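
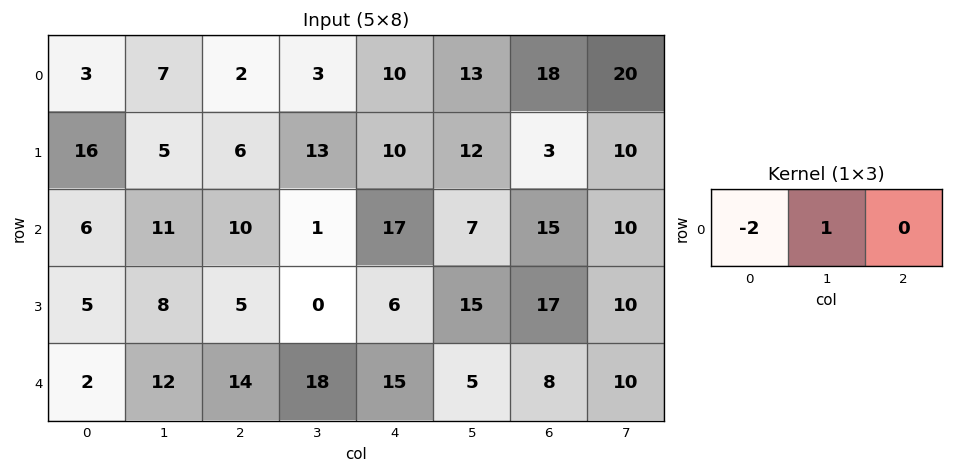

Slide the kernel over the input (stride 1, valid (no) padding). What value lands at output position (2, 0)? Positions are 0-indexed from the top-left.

-1

The receptive field on the input at this output position is [6 11 10]. Elementwise product with the kernel and sum: 6·-2 + 11·1.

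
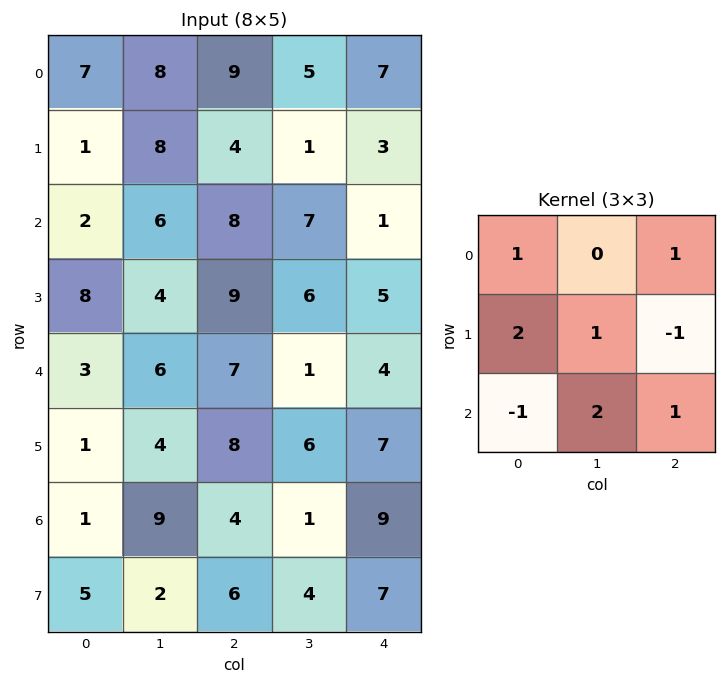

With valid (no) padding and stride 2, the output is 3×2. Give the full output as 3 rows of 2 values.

Output[0,0]: The receptive field on the input at this output position is [7 8 9 / 1 8 4 / 2 6 8]. Elementwise product with the kernel and sum: 7·1 + 9·1 + 1·2 + 8·1 + 4·-1 + 2·-1 + 6·2 + 8·1.
Output[0,1]: The receptive field on the input at this output position is [9 5 7 / 4 1 3 / 8 7 1]. Elementwise product with the kernel and sum: 9·1 + 7·1 + 4·2 + 1·1 + 3·-1 + 8·-1 + 7·2 + 1·1.

40 29
37 27
29 33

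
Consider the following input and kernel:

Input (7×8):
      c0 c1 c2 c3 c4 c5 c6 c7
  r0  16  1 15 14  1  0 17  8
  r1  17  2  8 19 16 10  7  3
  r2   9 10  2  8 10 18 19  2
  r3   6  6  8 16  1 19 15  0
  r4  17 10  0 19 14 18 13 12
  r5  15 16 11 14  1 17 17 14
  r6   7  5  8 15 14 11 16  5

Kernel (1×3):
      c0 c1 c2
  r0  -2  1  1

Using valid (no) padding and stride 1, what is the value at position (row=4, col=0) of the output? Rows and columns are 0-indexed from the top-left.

-24

The receptive field on the input at this output position is [17 10 0]. Elementwise product with the kernel and sum: 17·-2 + 10·1 + 0·1.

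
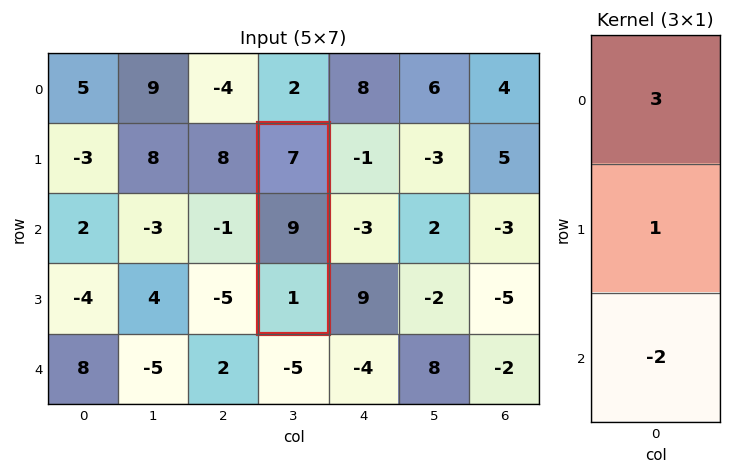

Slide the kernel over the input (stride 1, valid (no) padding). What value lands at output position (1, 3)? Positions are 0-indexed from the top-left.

The receptive field on the input at this output position is [7 / 9 / 1]. Elementwise product with the kernel and sum: 7·3 + 9·1 + 1·-2.

28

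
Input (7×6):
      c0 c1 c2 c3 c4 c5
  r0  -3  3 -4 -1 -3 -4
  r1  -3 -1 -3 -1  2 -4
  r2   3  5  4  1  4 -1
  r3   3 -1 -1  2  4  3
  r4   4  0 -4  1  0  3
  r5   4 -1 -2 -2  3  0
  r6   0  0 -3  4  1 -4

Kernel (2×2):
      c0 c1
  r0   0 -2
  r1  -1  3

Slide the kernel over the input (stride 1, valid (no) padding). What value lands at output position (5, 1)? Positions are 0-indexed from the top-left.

The receptive field on the input at this output position is [-1 -2 / 0 -3]. Elementwise product with the kernel and sum: -2·-2 + 0·-1 + -3·3.

-5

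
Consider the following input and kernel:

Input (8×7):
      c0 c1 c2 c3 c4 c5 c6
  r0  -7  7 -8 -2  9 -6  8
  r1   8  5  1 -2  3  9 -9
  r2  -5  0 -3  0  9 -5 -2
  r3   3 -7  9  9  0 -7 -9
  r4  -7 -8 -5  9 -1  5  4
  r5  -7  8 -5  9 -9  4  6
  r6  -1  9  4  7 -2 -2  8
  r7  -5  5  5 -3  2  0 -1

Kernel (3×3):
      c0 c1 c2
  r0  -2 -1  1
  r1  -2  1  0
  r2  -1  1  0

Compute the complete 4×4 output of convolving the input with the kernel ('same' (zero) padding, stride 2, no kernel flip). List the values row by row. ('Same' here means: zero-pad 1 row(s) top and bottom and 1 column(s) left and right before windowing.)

1 -26 18 2
-5 0 10 -3
-24 12 -62 19
9 -16 -16 -3

Output[0,0]: The receptive field on the zero-padded input at this output position is [0 0 0 / 0 -7 7 / 0 8 5]. Elementwise product with the kernel and sum: 0·-2 + 0·-1 + 0·1 + 0·-2 + -7·1 + 0·-1 + 8·1.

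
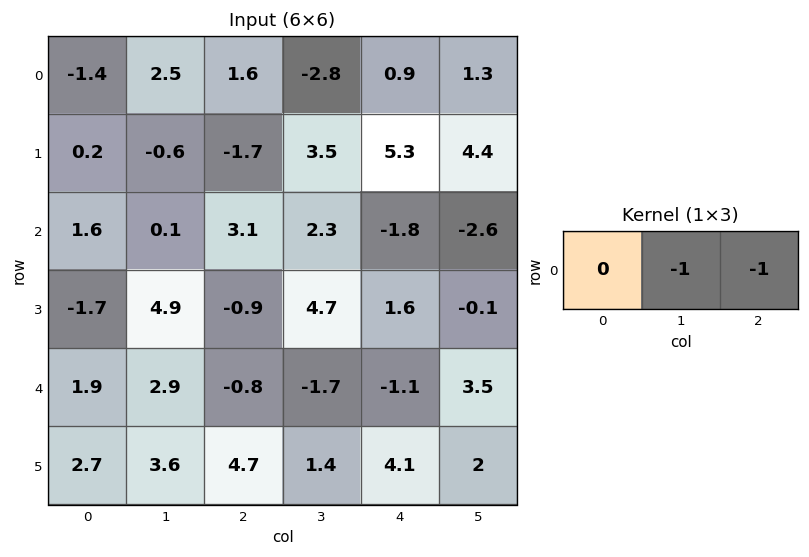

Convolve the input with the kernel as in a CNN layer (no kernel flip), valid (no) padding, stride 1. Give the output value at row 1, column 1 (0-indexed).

The receptive field on the input at this output position is [-0.6 -1.7 3.5]. Elementwise product with the kernel and sum: -1.7·-1 + 3.5·-1.

-1.8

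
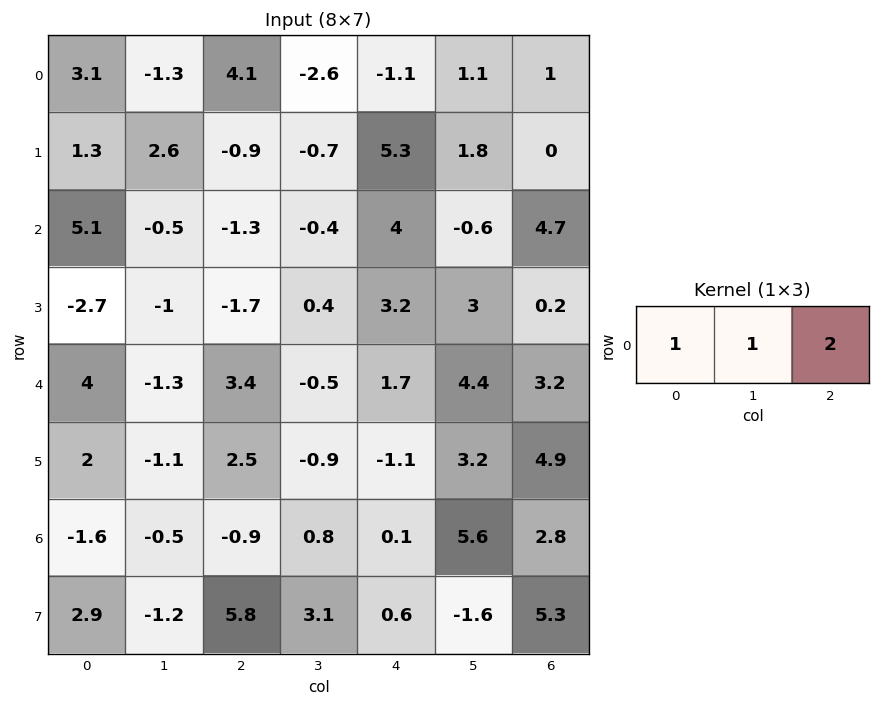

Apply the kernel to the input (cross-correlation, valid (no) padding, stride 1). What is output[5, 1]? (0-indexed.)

The receptive field on the input at this output position is [-1.1 2.5 -0.9]. Elementwise product with the kernel and sum: -1.1·1 + 2.5·1 + -0.9·2.

-0.4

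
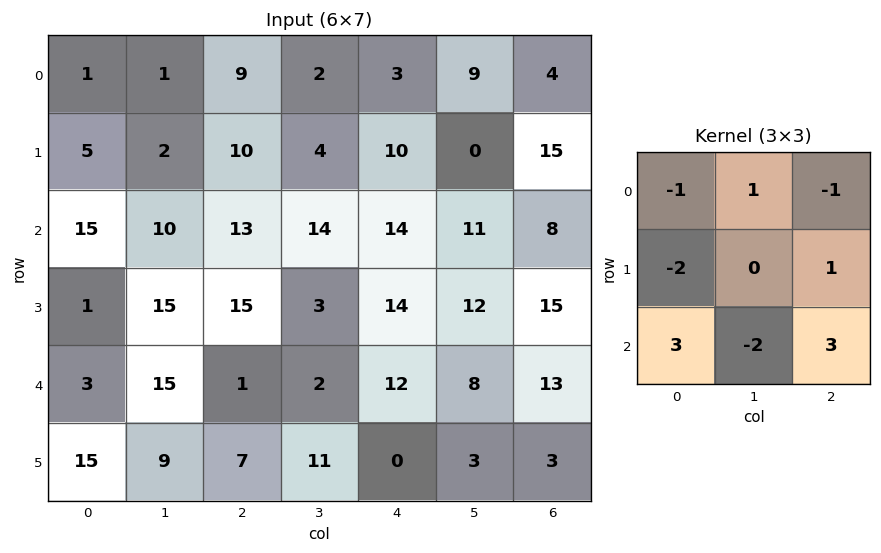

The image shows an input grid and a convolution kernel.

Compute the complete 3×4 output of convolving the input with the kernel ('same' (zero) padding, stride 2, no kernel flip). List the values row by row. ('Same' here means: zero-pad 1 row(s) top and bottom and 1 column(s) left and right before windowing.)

-3 -2 -3 -48
56 22 6 -1
-2 15 45 -10

Output[0,0]: The receptive field on the zero-padded input at this output position is [0 0 0 / 0 1 1 / 0 5 2]. Elementwise product with the kernel and sum: 0·-1 + 0·1 + 0·-1 + 0·-2 + 1·1 + 0·3 + 5·-2 + 2·3.
Output[0,1]: The receptive field on the zero-padded input at this output position is [0 0 0 / 1 9 2 / 2 10 4]. Elementwise product with the kernel and sum: 0·-1 + 0·1 + 0·-1 + 1·-2 + 2·1 + 2·3 + 10·-2 + 4·3.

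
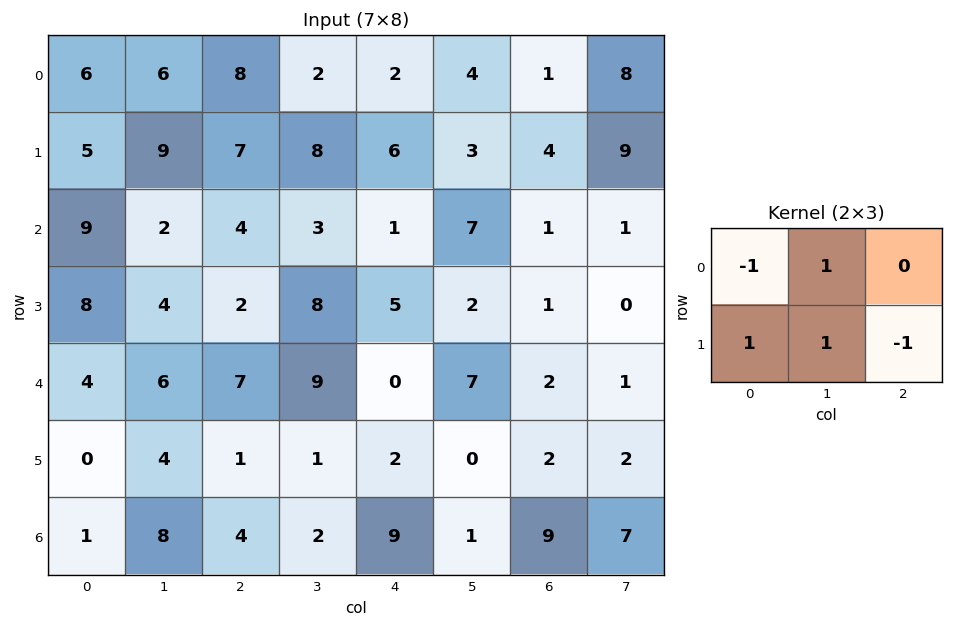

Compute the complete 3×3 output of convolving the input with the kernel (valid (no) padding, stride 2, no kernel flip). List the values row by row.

Output[0,0]: The receptive field on the input at this output position is [6 6 8 / 5 9 7]. Elementwise product with the kernel and sum: 6·-1 + 6·1 + 5·1 + 9·1 + 7·-1.

7 3 7
3 4 12
5 2 7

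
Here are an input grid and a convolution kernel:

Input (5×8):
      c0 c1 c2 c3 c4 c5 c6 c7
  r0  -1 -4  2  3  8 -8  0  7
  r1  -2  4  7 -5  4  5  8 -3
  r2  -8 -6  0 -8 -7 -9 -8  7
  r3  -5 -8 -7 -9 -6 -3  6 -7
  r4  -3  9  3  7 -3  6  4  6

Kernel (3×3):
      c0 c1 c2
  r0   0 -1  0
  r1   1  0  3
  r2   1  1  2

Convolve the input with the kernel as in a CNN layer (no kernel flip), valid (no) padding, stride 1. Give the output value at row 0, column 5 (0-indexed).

-7

The receptive field on the input at this output position is [-8 0 7 / 5 8 -3 / -9 -8 7]. Elementwise product with the kernel and sum: 0·-1 + 5·1 + -3·3 + -9·1 + -8·1 + 7·2.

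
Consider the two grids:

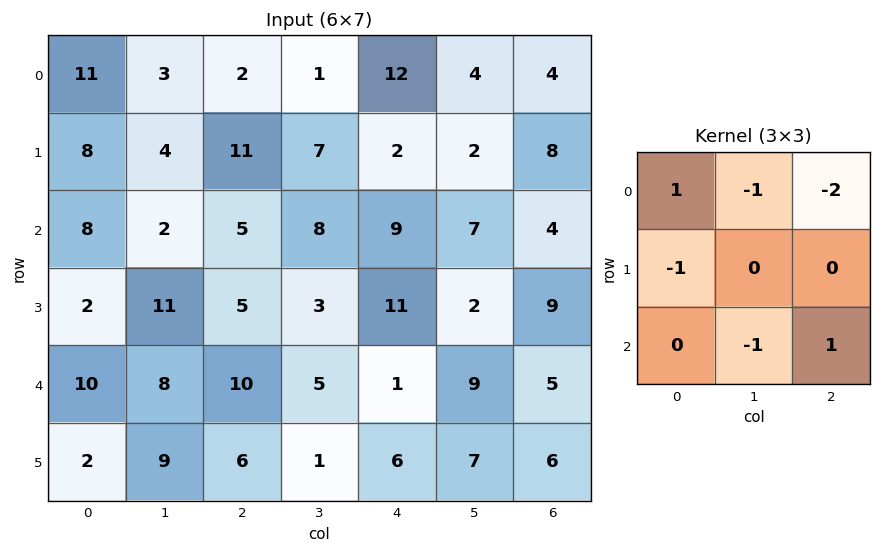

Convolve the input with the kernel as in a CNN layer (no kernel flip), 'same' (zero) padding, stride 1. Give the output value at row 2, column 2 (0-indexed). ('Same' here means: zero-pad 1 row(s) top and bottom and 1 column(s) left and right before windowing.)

The receptive field on the zero-padded input at this output position is [4 11 7 / 2 5 8 / 11 5 3]. Elementwise product with the kernel and sum: 4·1 + 11·-1 + 7·-2 + 2·-1 + 5·-1 + 3·1.

-25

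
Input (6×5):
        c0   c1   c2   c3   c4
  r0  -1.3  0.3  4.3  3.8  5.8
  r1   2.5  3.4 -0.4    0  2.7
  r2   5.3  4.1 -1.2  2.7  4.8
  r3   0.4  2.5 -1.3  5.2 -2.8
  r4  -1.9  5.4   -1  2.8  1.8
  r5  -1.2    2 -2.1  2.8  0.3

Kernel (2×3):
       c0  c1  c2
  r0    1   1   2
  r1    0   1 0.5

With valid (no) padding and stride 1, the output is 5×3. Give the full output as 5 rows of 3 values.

Output[0,0]: The receptive field on the input at this output position is [-1.3 0.3 4.3 / 2.5 3.4 -0.4]. Elementwise product with the kernel and sum: -1.3·1 + 0.3·1 + 4.3·2 + 3.4·1 + -0.4·0.5.

10.8 11.8 21.05
8.6 3.15 10.1
8.85 9.6 14.9
5.2 12 2
2.45 9.3 8.35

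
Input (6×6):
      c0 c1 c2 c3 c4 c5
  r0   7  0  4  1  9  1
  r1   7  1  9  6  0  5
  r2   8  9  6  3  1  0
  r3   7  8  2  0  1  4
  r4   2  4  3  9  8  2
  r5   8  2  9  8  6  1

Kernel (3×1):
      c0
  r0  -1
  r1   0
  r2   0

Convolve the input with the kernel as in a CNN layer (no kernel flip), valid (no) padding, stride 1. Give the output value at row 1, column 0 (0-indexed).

The receptive field on the input at this output position is [7 / 8 / 7]. Elementwise product with the kernel and sum: 7·-1.

-7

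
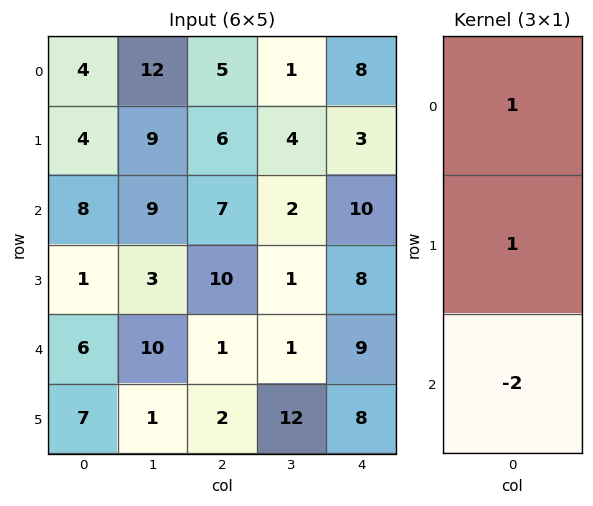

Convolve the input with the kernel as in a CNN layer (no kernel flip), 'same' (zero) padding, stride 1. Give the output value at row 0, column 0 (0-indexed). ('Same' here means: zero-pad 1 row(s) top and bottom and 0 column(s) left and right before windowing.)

-4

The receptive field on the zero-padded input at this output position is [0 / 4 / 4]. Elementwise product with the kernel and sum: 0·1 + 4·1 + 4·-2.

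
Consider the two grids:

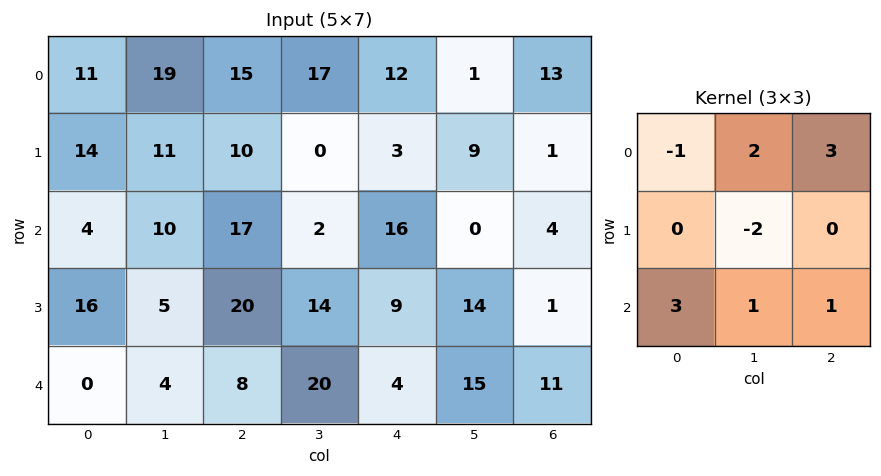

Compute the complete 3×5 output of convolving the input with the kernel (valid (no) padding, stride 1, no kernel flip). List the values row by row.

Output[0,0]: The receptive field on the input at this output position is [11 19 15 / 14 11 10 / 4 10 17]. Elementwise product with the kernel and sum: 11·-1 + 19·2 + 15·3 + 11·-2 + 4·3 + 10·1 + 17·1.

89 91 124 26 63
91 24 78 66 60
69 30 55 91 6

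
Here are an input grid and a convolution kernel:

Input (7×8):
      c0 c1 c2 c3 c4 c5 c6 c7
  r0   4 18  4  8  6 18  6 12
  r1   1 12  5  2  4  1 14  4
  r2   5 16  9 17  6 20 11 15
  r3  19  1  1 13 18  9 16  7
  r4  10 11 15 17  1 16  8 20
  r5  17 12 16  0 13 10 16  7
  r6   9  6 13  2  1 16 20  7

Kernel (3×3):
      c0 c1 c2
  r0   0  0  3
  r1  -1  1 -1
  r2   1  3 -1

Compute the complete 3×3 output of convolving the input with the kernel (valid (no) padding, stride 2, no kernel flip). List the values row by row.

Output[0,0]: The receptive field on the input at this output position is [4 18 4 / 1 12 5 / 5 16 9]. Elementwise product with the kernel and sum: 4·3 + 1·-1 + 12·1 + 5·-1 + 5·1 + 16·3 + 9·-1.

62 65 56
36 77 49
38 -8 34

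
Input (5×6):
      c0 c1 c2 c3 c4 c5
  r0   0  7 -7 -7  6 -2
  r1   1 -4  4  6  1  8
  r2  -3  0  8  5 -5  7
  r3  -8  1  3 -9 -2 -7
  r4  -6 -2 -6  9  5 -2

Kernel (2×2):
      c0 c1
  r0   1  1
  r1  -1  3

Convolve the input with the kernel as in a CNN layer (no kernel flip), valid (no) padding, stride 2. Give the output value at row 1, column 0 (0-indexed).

The receptive field on the input at this output position is [-3 0 / -8 1]. Elementwise product with the kernel and sum: -3·1 + 0·1 + -8·-1 + 1·3.

8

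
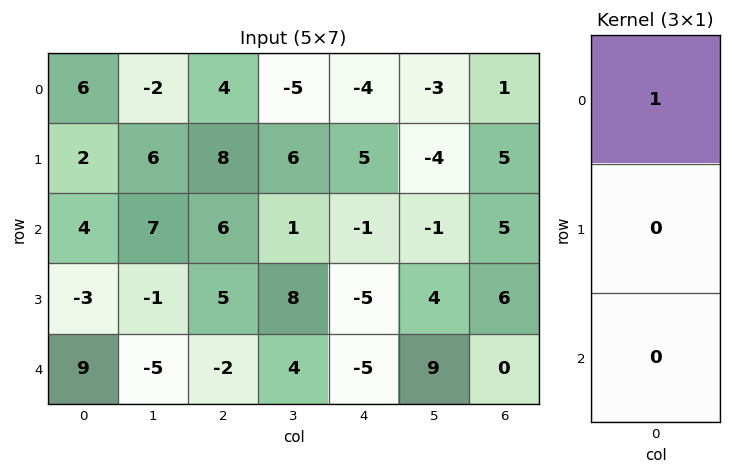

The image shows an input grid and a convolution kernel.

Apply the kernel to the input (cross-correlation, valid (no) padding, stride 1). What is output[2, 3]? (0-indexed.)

The receptive field on the input at this output position is [1 / 8 / 4]. Elementwise product with the kernel and sum: 1·1.

1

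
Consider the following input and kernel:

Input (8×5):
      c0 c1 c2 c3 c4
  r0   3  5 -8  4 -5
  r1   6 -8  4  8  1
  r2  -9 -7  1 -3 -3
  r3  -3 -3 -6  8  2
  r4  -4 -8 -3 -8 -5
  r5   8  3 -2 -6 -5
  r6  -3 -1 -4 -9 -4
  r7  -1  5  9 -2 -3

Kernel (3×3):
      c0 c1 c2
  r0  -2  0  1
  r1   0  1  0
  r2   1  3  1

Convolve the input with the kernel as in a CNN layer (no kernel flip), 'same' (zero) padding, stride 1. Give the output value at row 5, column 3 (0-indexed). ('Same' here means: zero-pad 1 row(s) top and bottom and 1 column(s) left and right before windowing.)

-40

The receptive field on the zero-padded input at this output position is [-3 -8 -5 / -2 -6 -5 / -4 -9 -4]. Elementwise product with the kernel and sum: -3·-2 + -5·1 + -6·1 + -4·1 + -9·3 + -4·1.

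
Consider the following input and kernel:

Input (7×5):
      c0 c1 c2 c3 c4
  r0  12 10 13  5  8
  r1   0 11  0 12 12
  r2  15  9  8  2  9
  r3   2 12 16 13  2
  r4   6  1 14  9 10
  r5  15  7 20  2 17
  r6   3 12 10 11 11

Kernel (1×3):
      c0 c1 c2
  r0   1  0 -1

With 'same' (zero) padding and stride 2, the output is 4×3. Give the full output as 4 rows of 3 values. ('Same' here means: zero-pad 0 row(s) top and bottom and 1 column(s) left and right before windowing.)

Output[0,0]: The receptive field on the zero-padded input at this output position is [0 12 10]. Elementwise product with the kernel and sum: 0·1 + 10·-1.
Output[0,1]: The receptive field on the zero-padded input at this output position is [10 13 5]. Elementwise product with the kernel and sum: 10·1 + 5·-1.

-10 5 5
-9 7 2
-1 -8 9
-12 1 11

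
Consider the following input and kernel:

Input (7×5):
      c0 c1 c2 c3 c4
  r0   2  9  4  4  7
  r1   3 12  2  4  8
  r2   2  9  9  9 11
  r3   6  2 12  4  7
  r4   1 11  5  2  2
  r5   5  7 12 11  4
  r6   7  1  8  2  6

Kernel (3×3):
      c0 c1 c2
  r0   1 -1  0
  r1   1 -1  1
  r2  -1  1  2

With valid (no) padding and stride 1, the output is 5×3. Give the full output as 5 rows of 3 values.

Output[0,0]: The receptive field on the input at this output position is [2 9 4 / 3 12 2 / 2 9 9]. Elementwise product with the kernel and sum: 2·1 + 9·-1 + 3·1 + 12·-1 + 2·1 + 2·-1 + 9·1 + 9·2.
Output[0,1]: The receptive field on the input at this output position is [9 4 4 / 12 2 4 / 9 9 9]. Elementwise product with the kernel and sum: 9·1 + 4·-1 + 12·1 + 2·-1 + 4·1 + 9·-1 + 9·1 + 9·2.

11 37 28
13 37 15
29 -8 16
25 25 20
10 23 14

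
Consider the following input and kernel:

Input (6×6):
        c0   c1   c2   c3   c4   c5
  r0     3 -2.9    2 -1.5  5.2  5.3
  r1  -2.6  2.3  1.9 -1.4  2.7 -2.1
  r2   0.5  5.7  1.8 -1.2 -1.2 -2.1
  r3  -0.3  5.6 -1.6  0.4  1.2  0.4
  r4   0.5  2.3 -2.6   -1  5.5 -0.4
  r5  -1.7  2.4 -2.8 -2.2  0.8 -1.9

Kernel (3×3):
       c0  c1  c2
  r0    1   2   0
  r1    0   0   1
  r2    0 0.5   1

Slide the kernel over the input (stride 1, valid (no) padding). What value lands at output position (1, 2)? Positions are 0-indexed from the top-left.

-0.7

The receptive field on the input at this output position is [1.9 -1.4 2.7 / 1.8 -1.2 -1.2 / -1.6 0.4 1.2]. Elementwise product with the kernel and sum: 1.9·1 + -1.4·2 + -1.2·1 + 0.4·0.5 + 1.2·1.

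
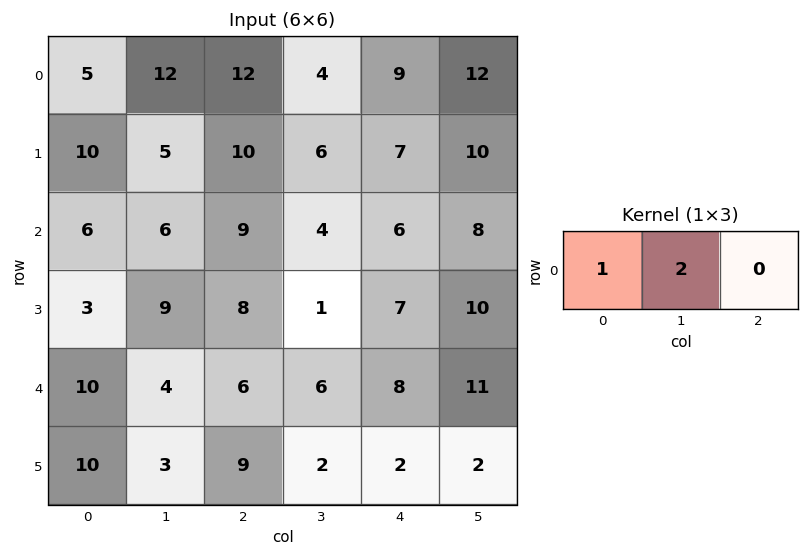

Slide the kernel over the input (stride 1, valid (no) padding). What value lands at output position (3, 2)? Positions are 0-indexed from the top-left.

10

The receptive field on the input at this output position is [8 1 7]. Elementwise product with the kernel and sum: 8·1 + 1·2.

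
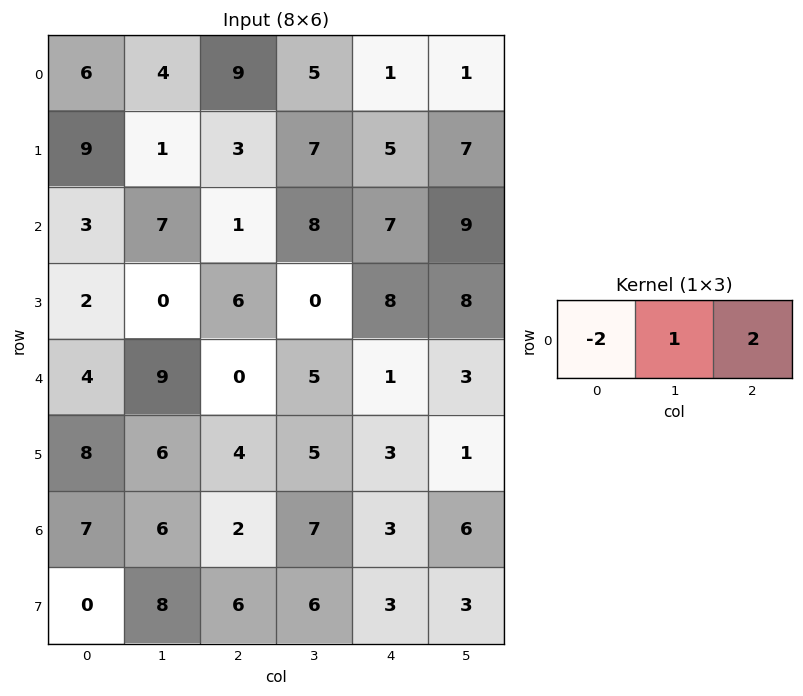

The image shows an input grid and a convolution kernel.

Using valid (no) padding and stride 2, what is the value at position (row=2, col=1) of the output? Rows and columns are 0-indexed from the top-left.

7

The receptive field on the input at this output position is [0 5 1]. Elementwise product with the kernel and sum: 0·-2 + 5·1 + 1·2.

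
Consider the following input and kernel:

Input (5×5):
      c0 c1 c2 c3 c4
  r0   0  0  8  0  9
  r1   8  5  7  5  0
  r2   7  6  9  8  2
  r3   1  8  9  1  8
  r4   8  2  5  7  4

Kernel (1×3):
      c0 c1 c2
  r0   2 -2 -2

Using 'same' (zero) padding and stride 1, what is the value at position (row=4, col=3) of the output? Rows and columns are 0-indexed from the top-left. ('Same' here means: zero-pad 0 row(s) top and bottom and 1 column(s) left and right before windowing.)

-12

The receptive field on the zero-padded input at this output position is [5 7 4]. Elementwise product with the kernel and sum: 5·2 + 7·-2 + 4·-2.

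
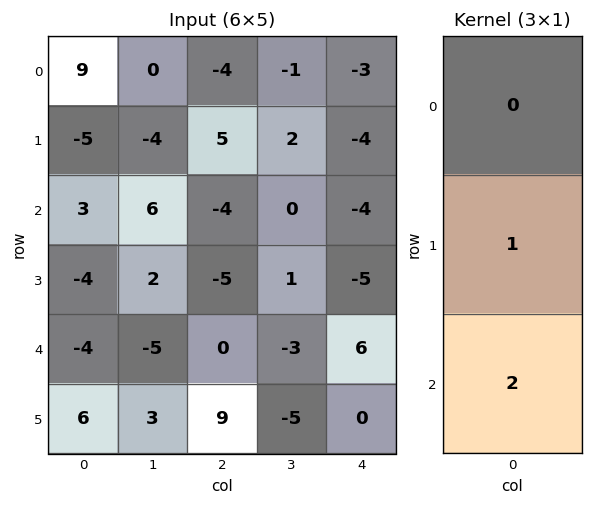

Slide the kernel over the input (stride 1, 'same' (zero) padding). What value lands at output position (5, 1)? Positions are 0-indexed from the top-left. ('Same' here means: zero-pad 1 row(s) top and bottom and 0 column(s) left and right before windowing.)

The receptive field on the zero-padded input at this output position is [-5 / 3 / 0]. Elementwise product with the kernel and sum: 3·1 + 0·2.

3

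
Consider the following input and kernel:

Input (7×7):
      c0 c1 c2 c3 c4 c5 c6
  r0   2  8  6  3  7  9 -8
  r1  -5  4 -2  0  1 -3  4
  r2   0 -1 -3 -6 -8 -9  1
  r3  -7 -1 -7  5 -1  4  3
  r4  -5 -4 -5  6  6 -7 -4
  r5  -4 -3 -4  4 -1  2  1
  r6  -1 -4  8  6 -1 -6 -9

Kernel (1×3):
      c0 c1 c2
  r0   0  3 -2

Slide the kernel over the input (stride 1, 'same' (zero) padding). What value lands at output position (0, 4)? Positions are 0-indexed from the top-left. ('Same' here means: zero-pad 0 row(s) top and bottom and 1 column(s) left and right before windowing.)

3

The receptive field on the zero-padded input at this output position is [3 7 9]. Elementwise product with the kernel and sum: 7·3 + 9·-2.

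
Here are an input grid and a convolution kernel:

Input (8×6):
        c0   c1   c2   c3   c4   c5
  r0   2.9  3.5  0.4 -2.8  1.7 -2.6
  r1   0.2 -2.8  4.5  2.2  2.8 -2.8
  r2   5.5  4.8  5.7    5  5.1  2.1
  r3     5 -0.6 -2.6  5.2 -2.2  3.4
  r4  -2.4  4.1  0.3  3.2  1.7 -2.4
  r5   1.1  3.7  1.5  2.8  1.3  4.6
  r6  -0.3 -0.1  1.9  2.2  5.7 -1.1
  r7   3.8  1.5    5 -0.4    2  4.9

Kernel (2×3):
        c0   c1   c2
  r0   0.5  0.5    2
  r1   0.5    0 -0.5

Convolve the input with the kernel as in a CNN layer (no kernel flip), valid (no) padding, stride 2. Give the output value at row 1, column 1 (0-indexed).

15.35

The receptive field on the input at this output position is [5.7 5 5.1 / -2.6 5.2 -2.2]. Elementwise product with the kernel and sum: 5.7·0.5 + 5·0.5 + 5.1·2 + -2.6·0.5 + -2.2·-0.5.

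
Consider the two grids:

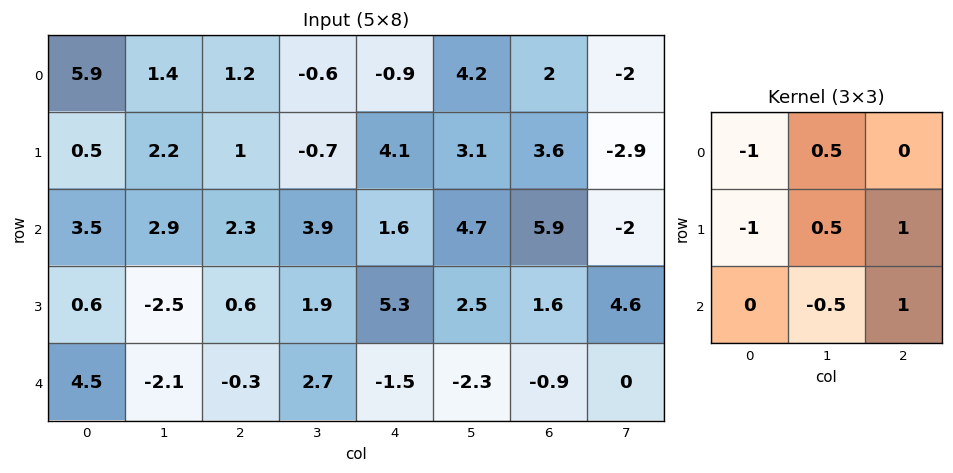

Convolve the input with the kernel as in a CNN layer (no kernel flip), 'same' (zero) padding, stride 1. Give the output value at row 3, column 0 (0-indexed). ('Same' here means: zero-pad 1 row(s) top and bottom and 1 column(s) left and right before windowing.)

The receptive field on the zero-padded input at this output position is [0 3.5 2.9 / 0 0.6 -2.5 / 0 4.5 -2.1]. Elementwise product with the kernel and sum: 0·-1 + 3.5·0.5 + 0·-1 + 0.6·0.5 + -2.5·1 + 4.5·-0.5 + -2.1·1.

-4.8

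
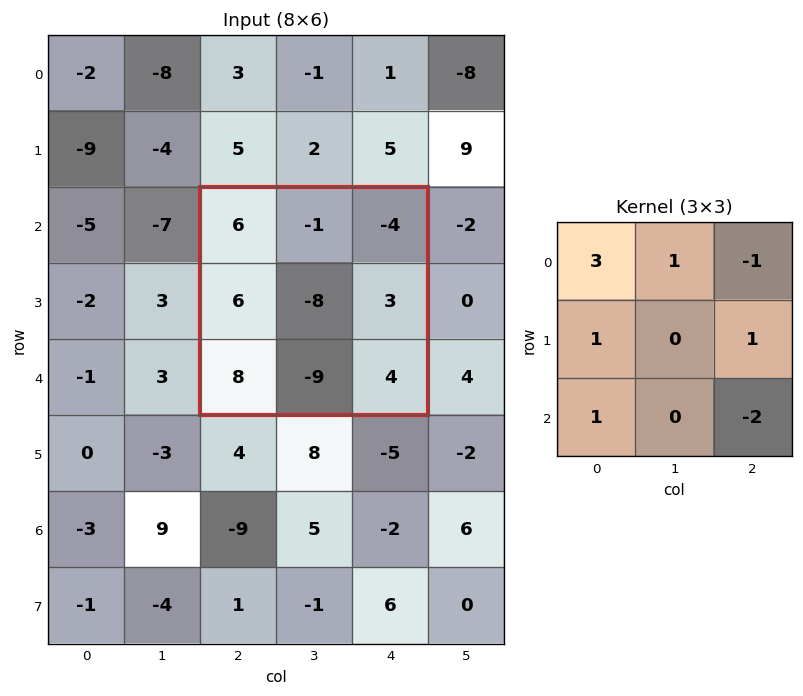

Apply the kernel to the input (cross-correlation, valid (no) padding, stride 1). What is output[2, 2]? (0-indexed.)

30

The receptive field on the input at this output position is [6 -1 -4 / 6 -8 3 / 8 -9 4]. Elementwise product with the kernel and sum: 6·3 + -1·1 + -4·-1 + 6·1 + 3·1 + 8·1 + 4·-2.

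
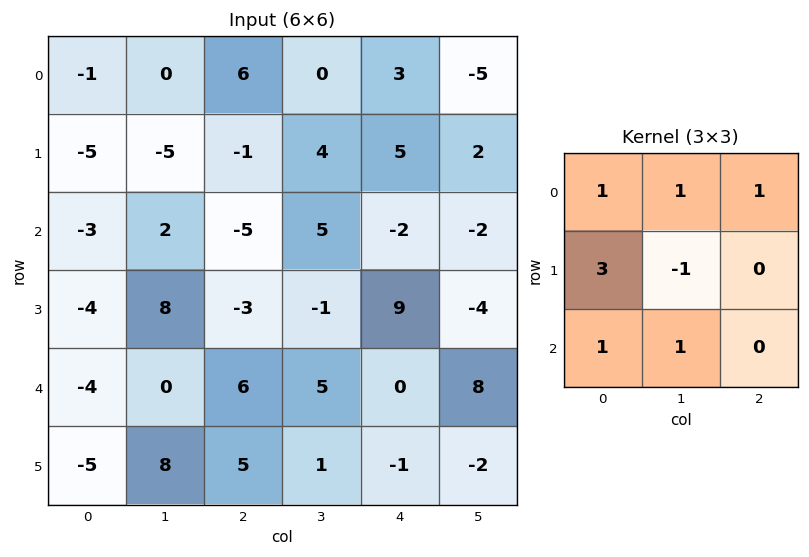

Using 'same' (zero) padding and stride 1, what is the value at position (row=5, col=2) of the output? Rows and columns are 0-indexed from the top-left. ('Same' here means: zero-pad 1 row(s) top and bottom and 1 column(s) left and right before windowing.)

30

The receptive field on the zero-padded input at this output position is [0 6 5 / 8 5 1 / 0 0 0]. Elementwise product with the kernel and sum: 0·1 + 6·1 + 5·1 + 8·3 + 5·-1 + 0·1 + 0·1.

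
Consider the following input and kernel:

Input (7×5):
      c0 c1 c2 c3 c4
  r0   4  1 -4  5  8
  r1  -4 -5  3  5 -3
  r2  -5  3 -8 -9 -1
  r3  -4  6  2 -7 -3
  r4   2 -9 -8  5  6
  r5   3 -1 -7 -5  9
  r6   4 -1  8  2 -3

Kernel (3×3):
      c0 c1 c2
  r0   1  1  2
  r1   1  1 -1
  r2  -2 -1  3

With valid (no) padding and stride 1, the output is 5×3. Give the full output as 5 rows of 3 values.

Output[0,0]: The receptive field on the input at this output position is [4 1 -4 / -4 -5 3 / -5 3 -8]. Elementwise product with the kernel and sum: 4·1 + 1·1 + -4·2 + -4·1 + -5·1 + 3·-1 + -5·-2 + 3·-1 + -8·3.
Output[0,1]: The receptive field on the input at this output position is [1 -4 5 / -5 3 5 / 3 -8 -9]. Elementwise product with the kernel and sum: 1·1 + -4·1 + 5·2 + -5·1 + 3·1 + 5·-1 + 3·-2 + -8·-1 + -9·3.

-32 -25 50
11 -23 -20
-37 33 8
-19 -34 26
3 -10 -39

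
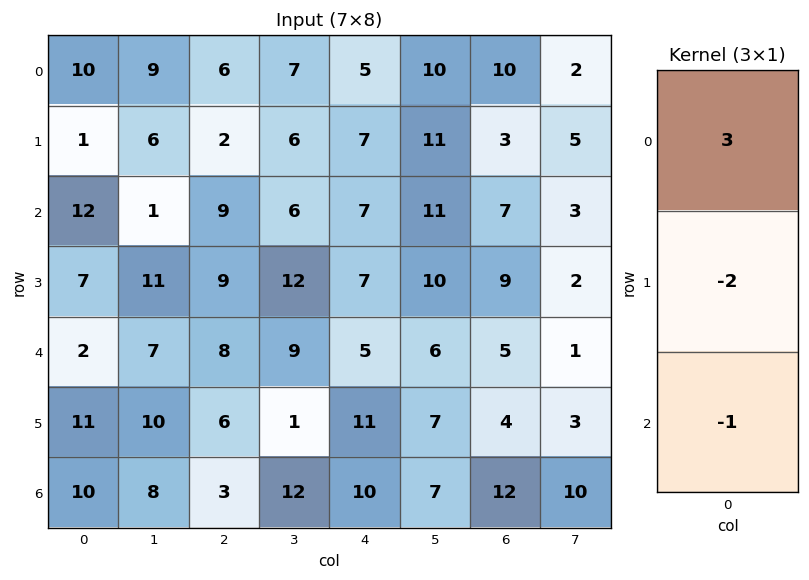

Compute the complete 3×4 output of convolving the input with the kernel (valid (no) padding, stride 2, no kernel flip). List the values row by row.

16 5 -6 17
20 1 2 -2
-26 9 -17 -5

Output[0,0]: The receptive field on the input at this output position is [10 / 1 / 12]. Elementwise product with the kernel and sum: 10·3 + 1·-2 + 12·-1.
Output[0,1]: The receptive field on the input at this output position is [6 / 2 / 9]. Elementwise product with the kernel and sum: 6·3 + 2·-2 + 9·-1.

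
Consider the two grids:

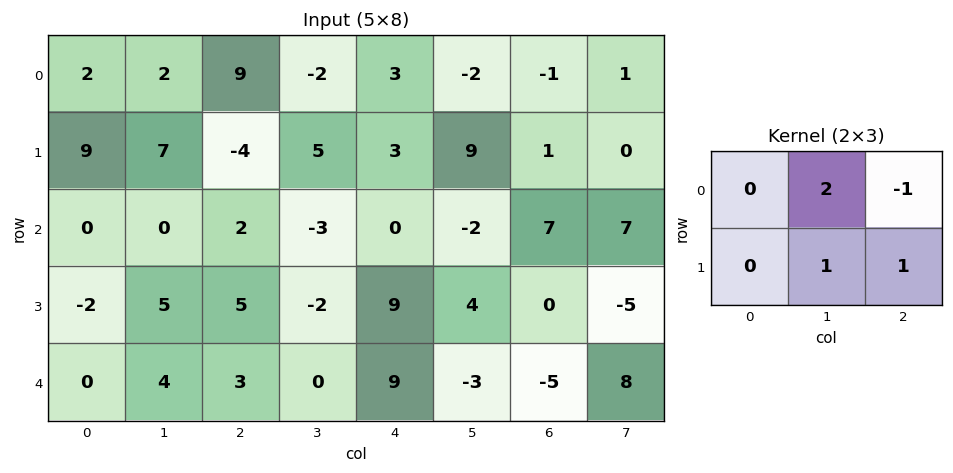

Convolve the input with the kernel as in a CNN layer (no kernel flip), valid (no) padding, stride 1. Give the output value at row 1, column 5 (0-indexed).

The receptive field on the input at this output position is [9 1 0 / -2 7 7]. Elementwise product with the kernel and sum: 1·2 + 0·-1 + 7·1 + 7·1.

16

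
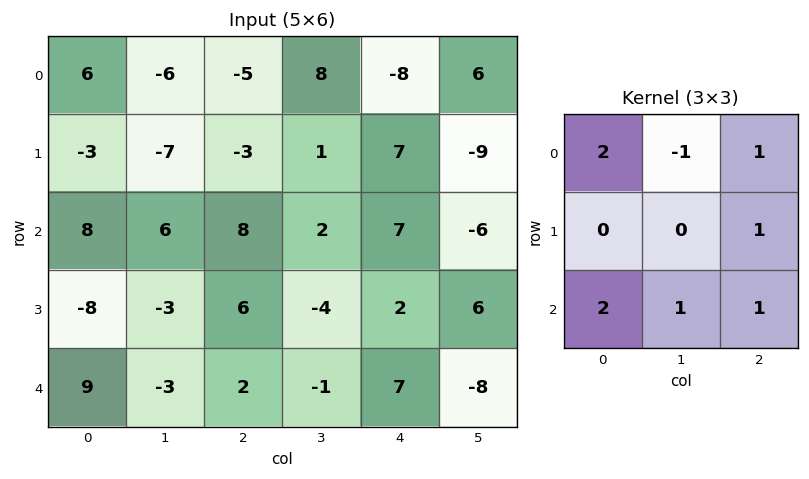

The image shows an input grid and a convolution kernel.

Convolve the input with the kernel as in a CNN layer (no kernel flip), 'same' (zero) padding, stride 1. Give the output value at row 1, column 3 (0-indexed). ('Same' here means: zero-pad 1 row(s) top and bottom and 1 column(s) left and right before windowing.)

The receptive field on the zero-padded input at this output position is [-5 8 -8 / -3 1 7 / 8 2 7]. Elementwise product with the kernel and sum: -5·2 + 8·-1 + -8·1 + 7·1 + 8·2 + 2·1 + 7·1.

6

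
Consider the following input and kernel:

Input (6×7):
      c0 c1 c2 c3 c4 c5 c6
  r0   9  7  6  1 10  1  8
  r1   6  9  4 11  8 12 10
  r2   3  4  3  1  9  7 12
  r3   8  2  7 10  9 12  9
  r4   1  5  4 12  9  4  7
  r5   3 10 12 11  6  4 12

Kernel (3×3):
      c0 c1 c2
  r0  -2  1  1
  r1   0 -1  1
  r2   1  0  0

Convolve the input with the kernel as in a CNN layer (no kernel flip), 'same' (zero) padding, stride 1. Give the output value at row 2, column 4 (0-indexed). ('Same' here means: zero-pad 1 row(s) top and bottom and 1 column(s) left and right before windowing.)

6

The receptive field on the zero-padded input at this output position is [11 8 12 / 1 9 7 / 10 9 12]. Elementwise product with the kernel and sum: 11·-2 + 8·1 + 12·1 + 9·-1 + 7·1 + 10·1.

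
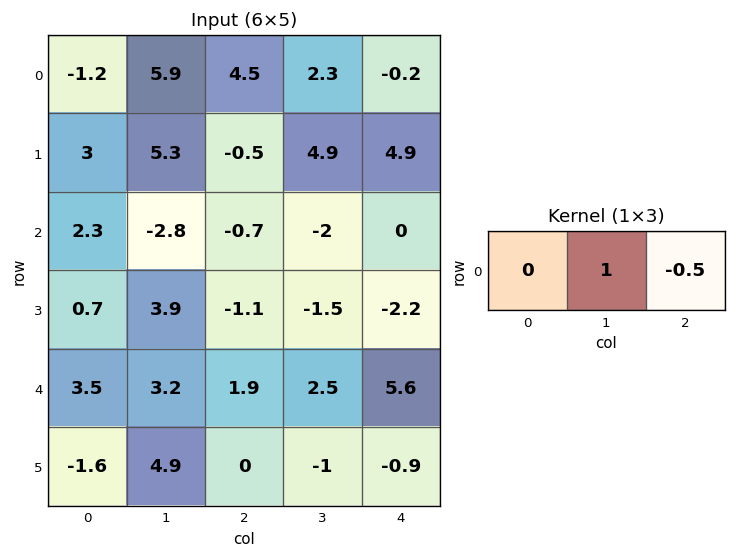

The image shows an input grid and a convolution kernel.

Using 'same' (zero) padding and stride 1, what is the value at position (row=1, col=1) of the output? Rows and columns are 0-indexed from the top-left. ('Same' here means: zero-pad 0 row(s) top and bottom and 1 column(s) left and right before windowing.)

5.55

The receptive field on the zero-padded input at this output position is [3 5.3 -0.5]. Elementwise product with the kernel and sum: 5.3·1 + -0.5·-0.5.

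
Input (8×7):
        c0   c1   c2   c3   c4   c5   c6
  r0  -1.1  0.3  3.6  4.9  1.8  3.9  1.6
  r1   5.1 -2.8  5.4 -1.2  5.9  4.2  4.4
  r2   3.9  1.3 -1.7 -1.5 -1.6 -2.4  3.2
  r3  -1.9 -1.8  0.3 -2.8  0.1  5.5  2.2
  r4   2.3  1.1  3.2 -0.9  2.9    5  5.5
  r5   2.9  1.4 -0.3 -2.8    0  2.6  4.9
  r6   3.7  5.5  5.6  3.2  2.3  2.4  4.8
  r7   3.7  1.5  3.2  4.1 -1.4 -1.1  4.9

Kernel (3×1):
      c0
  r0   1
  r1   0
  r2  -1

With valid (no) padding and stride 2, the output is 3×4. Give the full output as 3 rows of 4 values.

Output[0,0]: The receptive field on the input at this output position is [-1.1 / 5.1 / 3.9]. Elementwise product with the kernel and sum: -1.1·1 + 3.9·-1.
Output[0,1]: The receptive field on the input at this output position is [3.6 / 5.4 / -1.7]. Elementwise product with the kernel and sum: 3.6·1 + -1.7·-1.

-5 5.3 3.4 -1.6
1.6 -4.9 -4.5 -2.3
-1.4 -2.4 0.6 0.7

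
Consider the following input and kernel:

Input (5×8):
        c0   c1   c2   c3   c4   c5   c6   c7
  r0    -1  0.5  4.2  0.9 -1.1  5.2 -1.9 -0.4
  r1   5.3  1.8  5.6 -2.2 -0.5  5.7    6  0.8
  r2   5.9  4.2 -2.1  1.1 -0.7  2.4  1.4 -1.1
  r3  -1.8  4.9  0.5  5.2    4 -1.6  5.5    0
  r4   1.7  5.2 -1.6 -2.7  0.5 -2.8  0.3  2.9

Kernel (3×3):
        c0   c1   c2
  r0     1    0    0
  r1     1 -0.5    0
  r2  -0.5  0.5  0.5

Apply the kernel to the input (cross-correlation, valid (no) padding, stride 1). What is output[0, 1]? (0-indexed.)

The receptive field on the input at this output position is [0.5 4.2 0.9 / 1.8 5.6 -2.2 / 4.2 -2.1 1.1]. Elementwise product with the kernel and sum: 0.5·1 + 1.8·1 + 5.6·-0.5 + 4.2·-0.5 + -2.1·0.5 + 1.1·0.5.

-3.1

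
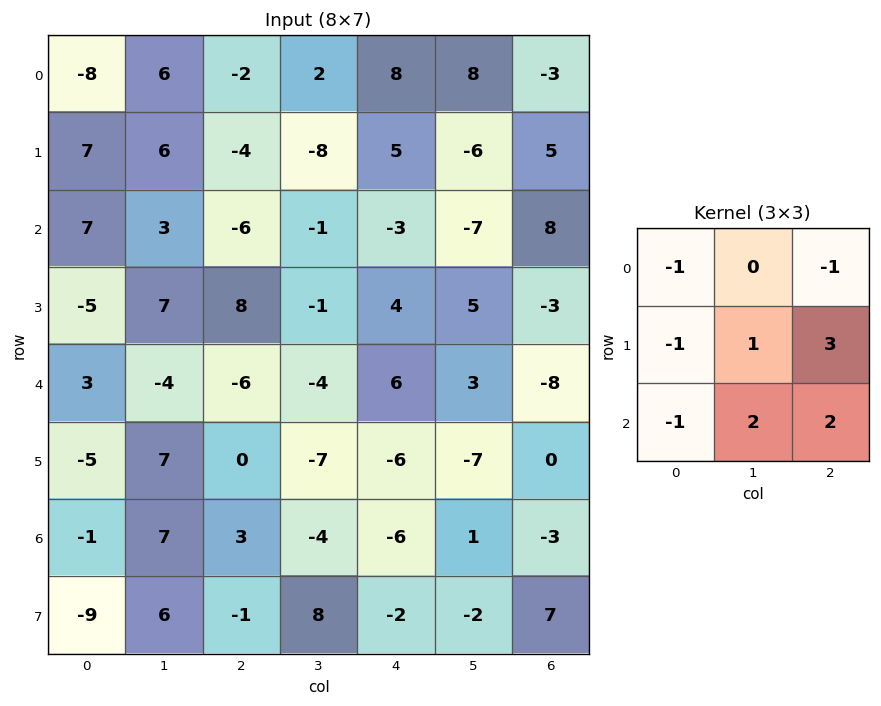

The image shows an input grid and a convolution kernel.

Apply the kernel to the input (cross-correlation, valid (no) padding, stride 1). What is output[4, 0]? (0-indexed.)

The receptive field on the input at this output position is [3 -4 -6 / -5 7 0 / -1 7 3]. Elementwise product with the kernel and sum: 3·-1 + -6·-1 + -5·-1 + 7·1 + 0·3 + -1·-1 + 7·2 + 3·2.

36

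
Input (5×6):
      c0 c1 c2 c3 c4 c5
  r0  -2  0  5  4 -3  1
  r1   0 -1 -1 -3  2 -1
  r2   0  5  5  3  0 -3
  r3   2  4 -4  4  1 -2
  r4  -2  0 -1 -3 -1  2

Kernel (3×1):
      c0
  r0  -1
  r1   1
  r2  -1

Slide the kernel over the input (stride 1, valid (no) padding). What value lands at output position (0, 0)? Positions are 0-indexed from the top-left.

2

The receptive field on the input at this output position is [-2 / 0 / 0]. Elementwise product with the kernel and sum: -2·-1 + 0·1 + 0·-1.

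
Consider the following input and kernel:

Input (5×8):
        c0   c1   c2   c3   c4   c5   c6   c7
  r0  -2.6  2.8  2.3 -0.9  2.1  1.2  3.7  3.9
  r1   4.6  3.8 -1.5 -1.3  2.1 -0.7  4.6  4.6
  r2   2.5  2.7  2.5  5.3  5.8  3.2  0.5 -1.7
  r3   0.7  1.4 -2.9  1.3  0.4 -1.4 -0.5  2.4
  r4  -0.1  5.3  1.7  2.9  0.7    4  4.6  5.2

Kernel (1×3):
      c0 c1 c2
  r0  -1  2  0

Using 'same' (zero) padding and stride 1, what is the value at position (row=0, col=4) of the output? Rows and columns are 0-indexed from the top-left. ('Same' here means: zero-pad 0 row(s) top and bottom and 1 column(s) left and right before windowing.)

5.1

The receptive field on the zero-padded input at this output position is [-0.9 2.1 1.2]. Elementwise product with the kernel and sum: -0.9·-1 + 2.1·2.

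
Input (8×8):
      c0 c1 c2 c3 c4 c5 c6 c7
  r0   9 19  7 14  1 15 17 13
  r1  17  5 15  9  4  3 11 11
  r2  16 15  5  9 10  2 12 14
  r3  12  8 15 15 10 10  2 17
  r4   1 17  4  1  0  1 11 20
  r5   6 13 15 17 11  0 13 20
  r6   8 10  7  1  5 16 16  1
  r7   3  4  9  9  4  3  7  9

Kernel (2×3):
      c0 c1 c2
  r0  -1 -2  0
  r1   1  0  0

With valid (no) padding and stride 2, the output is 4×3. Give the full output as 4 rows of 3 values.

Output[0,0]: The receptive field on the input at this output position is [9 19 7 / 17 5 15]. Elementwise product with the kernel and sum: 9·-1 + 19·-2 + 17·1.

-30 -20 -27
-34 -8 -4
-29 9 9
-25 0 -33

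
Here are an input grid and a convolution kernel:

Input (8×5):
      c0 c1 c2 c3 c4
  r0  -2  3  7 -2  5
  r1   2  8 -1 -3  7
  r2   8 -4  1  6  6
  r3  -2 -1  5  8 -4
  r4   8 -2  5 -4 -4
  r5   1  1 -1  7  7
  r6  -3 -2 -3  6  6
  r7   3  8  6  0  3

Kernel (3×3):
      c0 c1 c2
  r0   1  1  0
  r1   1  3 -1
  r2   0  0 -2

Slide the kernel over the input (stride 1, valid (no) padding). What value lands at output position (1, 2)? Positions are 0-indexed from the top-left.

The receptive field on the input at this output position is [-1 -3 7 / 1 6 6 / 5 8 -4]. Elementwise product with the kernel and sum: -1·1 + -3·1 + 1·1 + 6·3 + 6·-1 + -4·-2.

17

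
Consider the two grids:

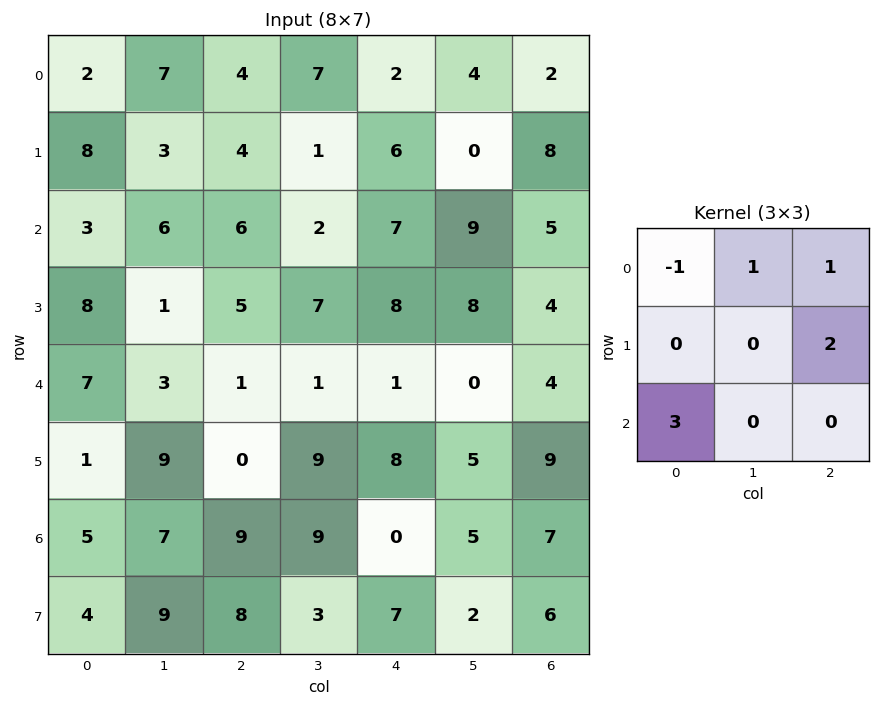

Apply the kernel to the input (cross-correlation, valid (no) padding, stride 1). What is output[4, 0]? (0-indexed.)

The receptive field on the input at this output position is [7 3 1 / 1 9 0 / 5 7 9]. Elementwise product with the kernel and sum: 7·-1 + 3·1 + 1·1 + 0·2 + 5·3.

12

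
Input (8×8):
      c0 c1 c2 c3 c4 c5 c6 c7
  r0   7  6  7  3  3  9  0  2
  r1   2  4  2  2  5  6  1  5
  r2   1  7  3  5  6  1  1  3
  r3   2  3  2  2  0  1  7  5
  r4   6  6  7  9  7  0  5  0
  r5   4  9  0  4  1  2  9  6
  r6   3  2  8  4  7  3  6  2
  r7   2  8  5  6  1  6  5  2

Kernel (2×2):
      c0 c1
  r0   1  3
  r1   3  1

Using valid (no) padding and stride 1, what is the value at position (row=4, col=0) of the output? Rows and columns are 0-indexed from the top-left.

45

The receptive field on the input at this output position is [6 6 / 4 9]. Elementwise product with the kernel and sum: 6·1 + 6·3 + 4·3 + 9·1.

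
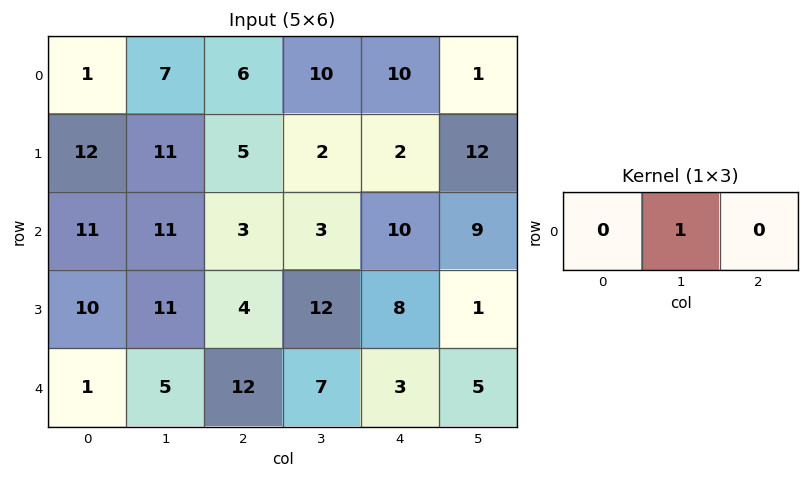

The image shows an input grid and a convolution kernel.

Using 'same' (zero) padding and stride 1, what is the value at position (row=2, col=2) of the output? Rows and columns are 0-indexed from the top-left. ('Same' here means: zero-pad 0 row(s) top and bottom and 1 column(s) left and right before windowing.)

3

The receptive field on the zero-padded input at this output position is [11 3 3]. Elementwise product with the kernel and sum: 3·1.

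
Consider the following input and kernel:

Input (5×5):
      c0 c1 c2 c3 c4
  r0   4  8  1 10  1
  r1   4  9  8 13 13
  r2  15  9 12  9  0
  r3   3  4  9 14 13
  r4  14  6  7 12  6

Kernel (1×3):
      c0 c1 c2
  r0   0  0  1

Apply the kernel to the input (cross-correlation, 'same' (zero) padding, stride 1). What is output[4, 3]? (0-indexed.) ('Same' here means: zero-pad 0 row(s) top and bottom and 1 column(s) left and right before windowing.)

6

The receptive field on the zero-padded input at this output position is [7 12 6]. Elementwise product with the kernel and sum: 6·1.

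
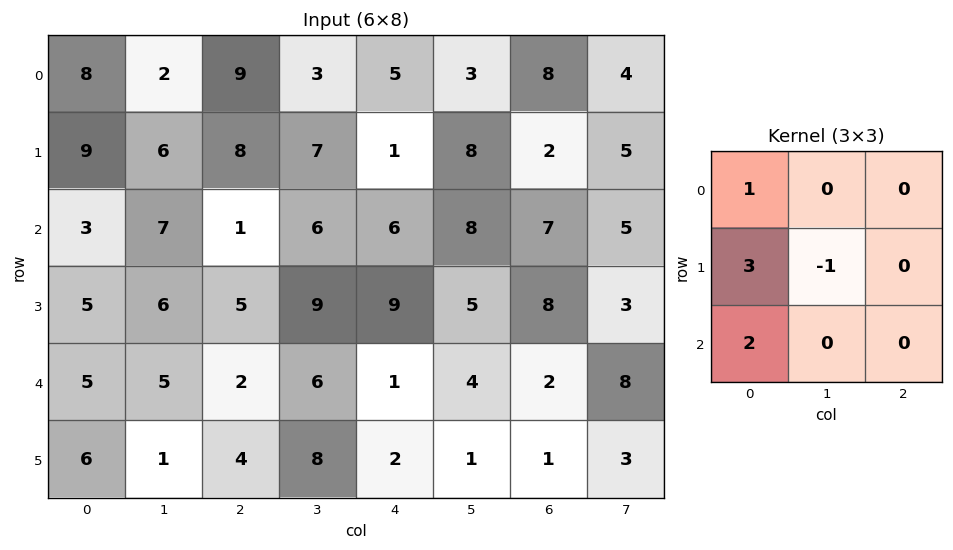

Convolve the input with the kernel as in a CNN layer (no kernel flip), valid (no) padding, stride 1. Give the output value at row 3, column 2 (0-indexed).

13

The receptive field on the input at this output position is [5 9 9 / 2 6 1 / 4 8 2]. Elementwise product with the kernel and sum: 5·1 + 2·3 + 6·-1 + 4·2.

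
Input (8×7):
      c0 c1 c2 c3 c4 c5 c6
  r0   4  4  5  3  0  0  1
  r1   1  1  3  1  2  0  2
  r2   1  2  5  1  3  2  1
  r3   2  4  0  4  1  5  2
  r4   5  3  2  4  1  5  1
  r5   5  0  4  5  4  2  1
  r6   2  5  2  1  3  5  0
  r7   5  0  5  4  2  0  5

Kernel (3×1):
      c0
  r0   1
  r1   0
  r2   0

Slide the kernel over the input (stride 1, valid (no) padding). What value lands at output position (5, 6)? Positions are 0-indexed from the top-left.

1

The receptive field on the input at this output position is [1 / 0 / 5]. Elementwise product with the kernel and sum: 1·1.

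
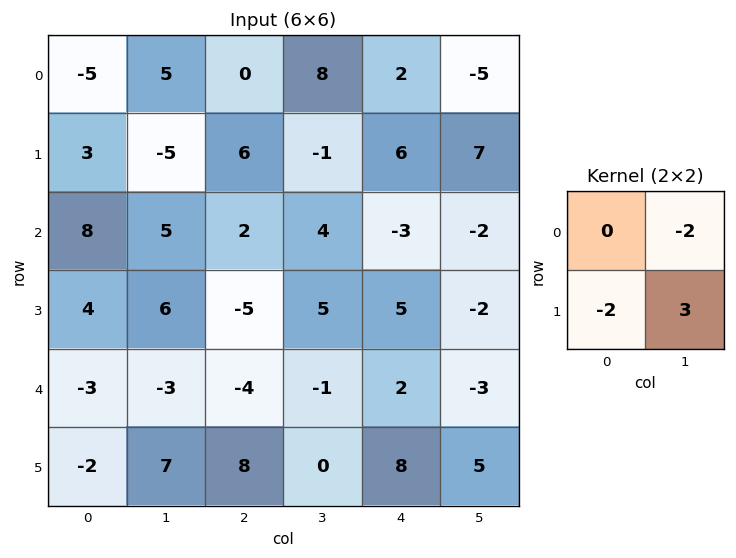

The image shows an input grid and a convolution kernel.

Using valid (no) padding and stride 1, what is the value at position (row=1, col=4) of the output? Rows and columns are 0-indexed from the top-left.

The receptive field on the input at this output position is [6 7 / -3 -2]. Elementwise product with the kernel and sum: 7·-2 + -3·-2 + -2·3.

-14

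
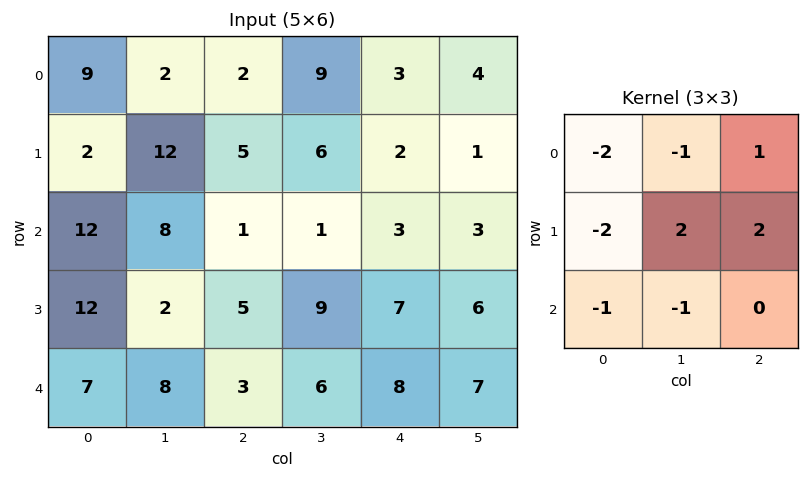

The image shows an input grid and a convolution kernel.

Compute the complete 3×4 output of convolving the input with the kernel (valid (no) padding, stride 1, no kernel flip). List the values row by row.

Output[0,0]: The receptive field on the input at this output position is [9 2 2 / 2 12 5 / 12 8 1]. Elementwise product with the kernel and sum: 9·-2 + 2·-1 + 2·1 + 2·-2 + 12·2 + 5·2 + 12·-1 + 8·-1.

-8 -8 -6 -27
-31 -42 -22 -19
-56 -3 13 -8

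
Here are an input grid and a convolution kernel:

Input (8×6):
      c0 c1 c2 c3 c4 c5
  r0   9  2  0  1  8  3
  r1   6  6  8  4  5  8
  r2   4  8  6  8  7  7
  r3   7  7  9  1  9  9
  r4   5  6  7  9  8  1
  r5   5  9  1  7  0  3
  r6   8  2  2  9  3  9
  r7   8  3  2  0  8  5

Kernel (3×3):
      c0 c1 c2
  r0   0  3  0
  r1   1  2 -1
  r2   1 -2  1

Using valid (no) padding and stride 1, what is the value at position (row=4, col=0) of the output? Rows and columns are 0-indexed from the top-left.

46

The receptive field on the input at this output position is [5 6 7 / 5 9 1 / 8 2 2]. Elementwise product with the kernel and sum: 6·3 + 5·1 + 9·2 + 1·-1 + 8·1 + 2·-2 + 2·1.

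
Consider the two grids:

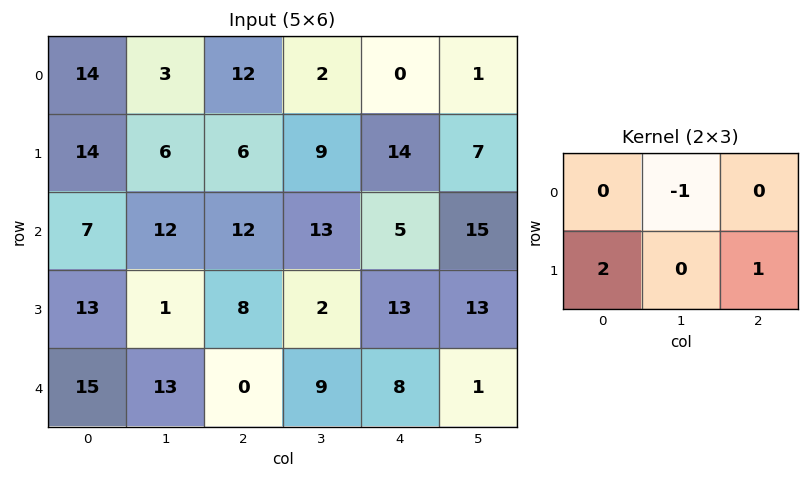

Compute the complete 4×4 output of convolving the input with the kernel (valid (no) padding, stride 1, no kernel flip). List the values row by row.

31 9 24 25
20 31 20 27
22 -8 16 12
29 27 6 6

Output[0,0]: The receptive field on the input at this output position is [14 3 12 / 14 6 6]. Elementwise product with the kernel and sum: 3·-1 + 14·2 + 6·1.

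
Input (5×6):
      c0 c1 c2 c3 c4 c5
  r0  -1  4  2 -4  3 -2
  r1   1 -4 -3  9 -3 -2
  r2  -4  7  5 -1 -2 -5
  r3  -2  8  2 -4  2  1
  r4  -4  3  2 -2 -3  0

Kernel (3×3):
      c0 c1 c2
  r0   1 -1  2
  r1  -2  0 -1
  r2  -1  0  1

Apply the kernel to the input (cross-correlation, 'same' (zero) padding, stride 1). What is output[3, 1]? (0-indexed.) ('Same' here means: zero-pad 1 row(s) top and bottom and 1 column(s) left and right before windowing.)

7

The receptive field on the zero-padded input at this output position is [-4 7 5 / -2 8 2 / -4 3 2]. Elementwise product with the kernel and sum: -4·1 + 7·-1 + 5·2 + -2·-2 + 2·-1 + -4·-1 + 2·1.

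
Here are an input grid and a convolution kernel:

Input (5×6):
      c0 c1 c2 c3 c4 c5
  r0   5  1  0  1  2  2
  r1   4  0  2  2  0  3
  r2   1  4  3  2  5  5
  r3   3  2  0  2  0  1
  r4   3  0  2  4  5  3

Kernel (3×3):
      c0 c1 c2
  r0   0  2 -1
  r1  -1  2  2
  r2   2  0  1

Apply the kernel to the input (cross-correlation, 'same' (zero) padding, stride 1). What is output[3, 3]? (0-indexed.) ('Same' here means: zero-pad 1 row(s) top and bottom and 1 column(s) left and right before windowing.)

12

The receptive field on the zero-padded input at this output position is [3 2 5 / 0 2 0 / 2 4 5]. Elementwise product with the kernel and sum: 2·2 + 5·-1 + 0·-1 + 2·2 + 0·2 + 2·2 + 5·1.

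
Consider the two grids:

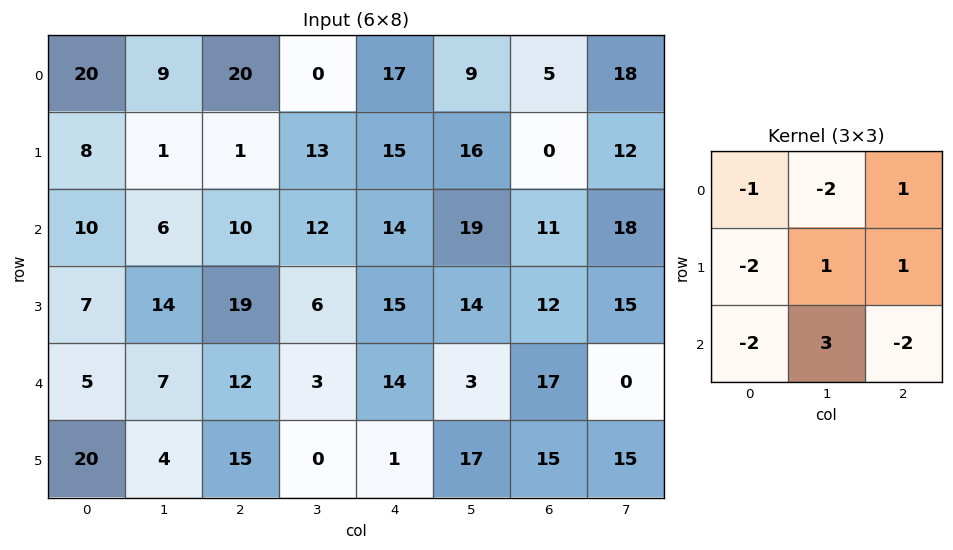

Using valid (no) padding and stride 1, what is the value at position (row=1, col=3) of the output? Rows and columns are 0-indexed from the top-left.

-13

The receptive field on the input at this output position is [13 15 16 / 12 14 19 / 6 15 14]. Elementwise product with the kernel and sum: 13·-1 + 15·-2 + 16·1 + 12·-2 + 14·1 + 19·1 + 6·-2 + 15·3 + 14·-2.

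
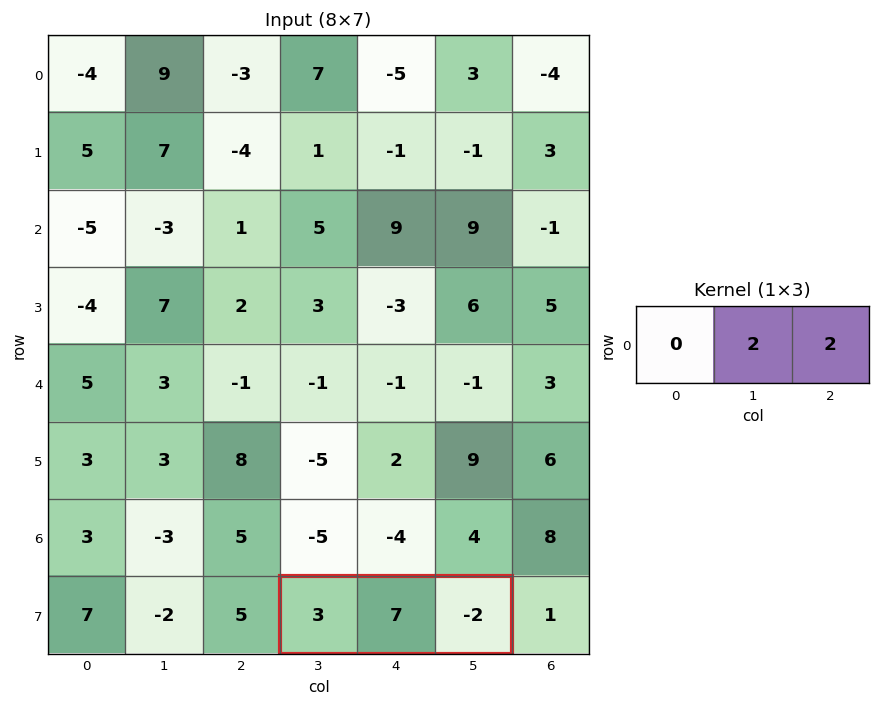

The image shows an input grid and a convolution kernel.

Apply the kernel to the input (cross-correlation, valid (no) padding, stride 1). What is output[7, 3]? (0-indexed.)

The receptive field on the input at this output position is [3 7 -2]. Elementwise product with the kernel and sum: 7·2 + -2·2.

10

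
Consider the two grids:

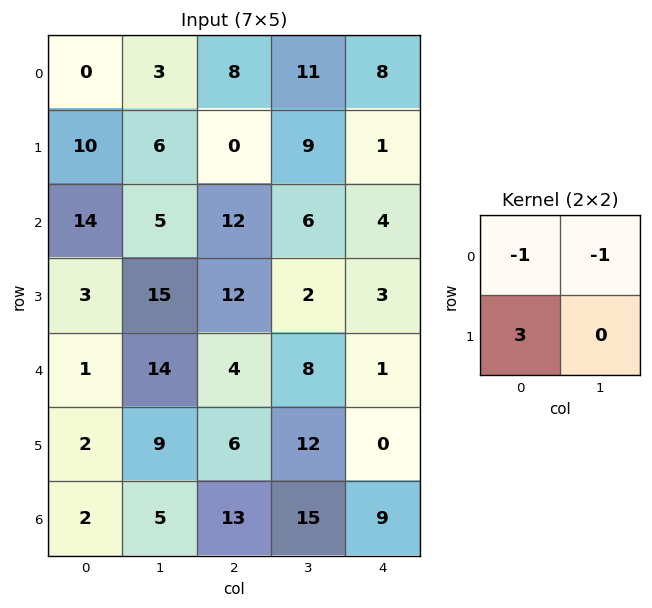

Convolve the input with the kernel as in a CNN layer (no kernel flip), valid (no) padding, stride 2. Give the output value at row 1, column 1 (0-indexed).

18

The receptive field on the input at this output position is [12 6 / 12 2]. Elementwise product with the kernel and sum: 12·-1 + 6·-1 + 12·3.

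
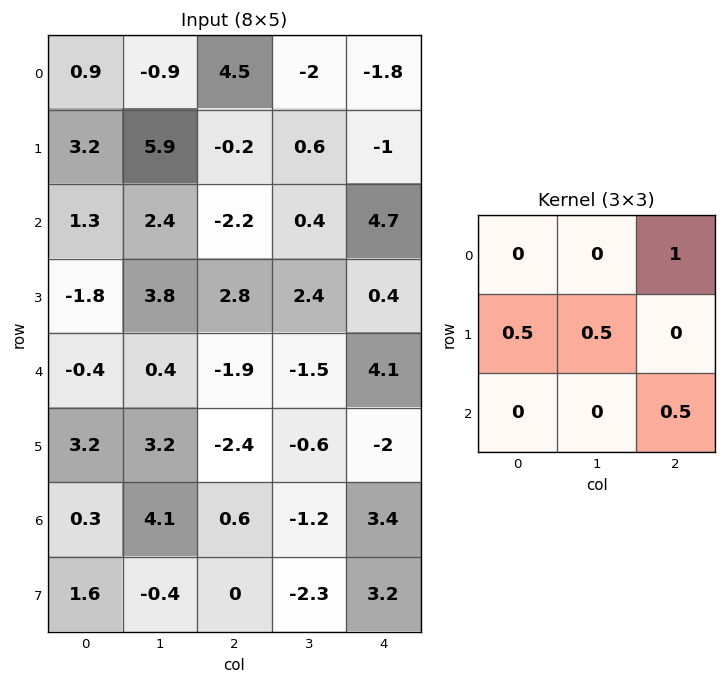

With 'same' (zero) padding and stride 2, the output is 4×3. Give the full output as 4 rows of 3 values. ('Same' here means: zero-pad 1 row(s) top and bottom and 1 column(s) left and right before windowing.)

Output[0,0]: The receptive field on the zero-padded input at this output position is [0 0 0 / 0 0.9 -0.9 / 0 3.2 5.9]. Elementwise product with the kernel and sum: 0·1 + 0·0.5 + 0.9·0.5 + 5.9·0.5.

3.4 2.1 -1.9
8.45 1.9 2.55
5.2 1.35 1.3
3.15 0.6 1.1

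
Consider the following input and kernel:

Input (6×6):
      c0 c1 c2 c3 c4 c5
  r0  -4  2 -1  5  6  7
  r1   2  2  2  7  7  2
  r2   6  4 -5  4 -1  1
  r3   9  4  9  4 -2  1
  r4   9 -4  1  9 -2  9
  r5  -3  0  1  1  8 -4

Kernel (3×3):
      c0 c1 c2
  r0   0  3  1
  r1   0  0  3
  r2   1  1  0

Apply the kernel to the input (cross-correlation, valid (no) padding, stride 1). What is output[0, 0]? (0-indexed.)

The receptive field on the input at this output position is [-4 2 -1 / 2 2 2 / 6 4 -5]. Elementwise product with the kernel and sum: 2·3 + -1·1 + 2·3 + 6·1 + 4·1.

21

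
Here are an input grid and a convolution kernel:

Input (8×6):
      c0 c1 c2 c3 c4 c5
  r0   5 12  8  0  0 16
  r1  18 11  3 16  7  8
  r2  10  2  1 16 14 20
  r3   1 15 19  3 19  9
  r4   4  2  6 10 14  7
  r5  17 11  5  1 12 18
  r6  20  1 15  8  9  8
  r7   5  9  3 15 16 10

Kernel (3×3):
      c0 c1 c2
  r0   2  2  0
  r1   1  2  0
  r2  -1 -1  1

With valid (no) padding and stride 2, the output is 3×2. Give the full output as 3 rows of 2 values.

Output[0,0]: The receptive field on the input at this output position is [5 12 8 / 18 11 3 / 10 2 1]. Elementwise product with the kernel and sum: 5·2 + 12·2 + 18·1 + 11·2 + 10·-1 + 2·-1 + 1·1.
Output[0,1]: The receptive field on the input at this output position is [8 0 0 / 3 16 7 / 1 16 14]. Elementwise product with the kernel and sum: 8·2 + 0·2 + 3·1 + 16·2 + 1·-1 + 16·-1 + 14·1.

63 48
55 57
45 25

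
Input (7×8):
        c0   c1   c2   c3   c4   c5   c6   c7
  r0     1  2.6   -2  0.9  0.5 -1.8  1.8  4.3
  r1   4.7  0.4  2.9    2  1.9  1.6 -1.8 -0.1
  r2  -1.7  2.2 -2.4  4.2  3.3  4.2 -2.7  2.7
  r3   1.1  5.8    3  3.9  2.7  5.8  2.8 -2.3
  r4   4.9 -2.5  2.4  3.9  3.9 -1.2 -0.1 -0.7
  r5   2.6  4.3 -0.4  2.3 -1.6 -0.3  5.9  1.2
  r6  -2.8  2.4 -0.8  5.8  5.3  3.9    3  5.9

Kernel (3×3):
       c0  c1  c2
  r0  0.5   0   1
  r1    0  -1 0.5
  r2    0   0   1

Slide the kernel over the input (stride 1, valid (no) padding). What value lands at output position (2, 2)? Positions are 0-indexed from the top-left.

3.45

The receptive field on the input at this output position is [-2.4 4.2 3.3 / 3 3.9 2.7 / 2.4 3.9 3.9]. Elementwise product with the kernel and sum: -2.4·0.5 + 3.3·1 + 3.9·-1 + 2.7·0.5 + 3.9·1.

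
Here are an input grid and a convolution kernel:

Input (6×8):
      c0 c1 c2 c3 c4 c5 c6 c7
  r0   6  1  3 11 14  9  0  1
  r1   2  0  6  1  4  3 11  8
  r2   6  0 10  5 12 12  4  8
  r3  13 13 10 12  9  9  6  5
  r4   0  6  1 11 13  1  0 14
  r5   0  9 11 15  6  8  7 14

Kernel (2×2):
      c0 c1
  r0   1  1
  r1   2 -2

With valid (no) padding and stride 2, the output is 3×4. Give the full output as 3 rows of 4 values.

Output[0,0]: The receptive field on the input at this output position is [6 1 / 2 0]. Elementwise product with the kernel and sum: 6·1 + 1·1 + 2·2 + 0·-2.

11 24 25 7
6 11 24 14
-12 4 10 0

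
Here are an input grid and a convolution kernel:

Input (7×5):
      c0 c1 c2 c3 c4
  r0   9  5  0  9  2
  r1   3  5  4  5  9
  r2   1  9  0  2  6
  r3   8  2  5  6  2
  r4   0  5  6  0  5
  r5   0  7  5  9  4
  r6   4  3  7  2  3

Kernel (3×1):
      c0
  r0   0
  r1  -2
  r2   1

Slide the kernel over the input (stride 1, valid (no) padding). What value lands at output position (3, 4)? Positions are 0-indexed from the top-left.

-6

The receptive field on the input at this output position is [2 / 5 / 4]. Elementwise product with the kernel and sum: 5·-2 + 4·1.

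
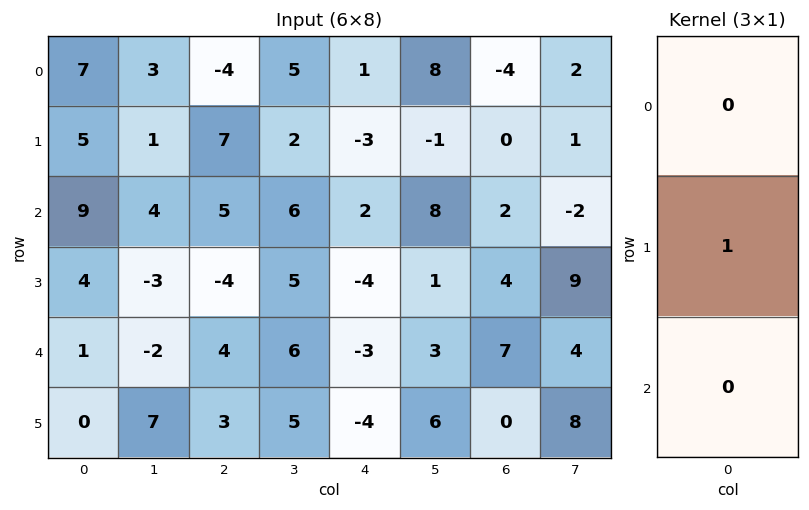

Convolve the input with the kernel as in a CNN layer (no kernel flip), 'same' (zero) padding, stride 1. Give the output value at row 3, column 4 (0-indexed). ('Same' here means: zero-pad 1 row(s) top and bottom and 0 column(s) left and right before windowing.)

-4

The receptive field on the zero-padded input at this output position is [2 / -4 / -3]. Elementwise product with the kernel and sum: -4·1.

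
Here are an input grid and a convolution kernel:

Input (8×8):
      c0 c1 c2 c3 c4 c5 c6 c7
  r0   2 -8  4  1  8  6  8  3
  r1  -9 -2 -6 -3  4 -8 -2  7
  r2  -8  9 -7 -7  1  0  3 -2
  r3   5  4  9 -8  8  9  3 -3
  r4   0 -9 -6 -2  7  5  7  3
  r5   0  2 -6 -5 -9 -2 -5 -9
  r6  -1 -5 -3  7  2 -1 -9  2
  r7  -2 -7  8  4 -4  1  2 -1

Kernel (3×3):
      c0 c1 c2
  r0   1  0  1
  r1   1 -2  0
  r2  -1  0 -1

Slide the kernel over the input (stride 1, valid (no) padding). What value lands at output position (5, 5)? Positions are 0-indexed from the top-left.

The receptive field on the input at this output position is [-2 -5 -9 / -1 -9 2 / 1 2 -1]. Elementwise product with the kernel and sum: -2·1 + -9·1 + -1·1 + -9·-2 + 1·-1 + -1·-1.

6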